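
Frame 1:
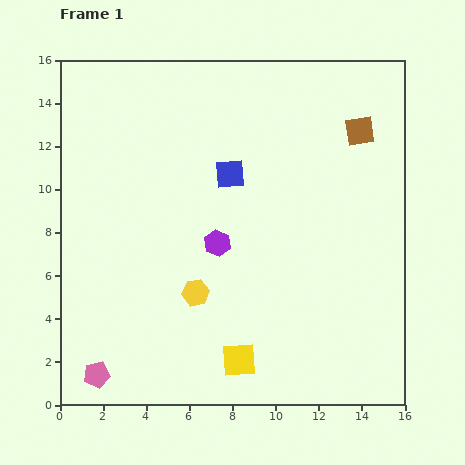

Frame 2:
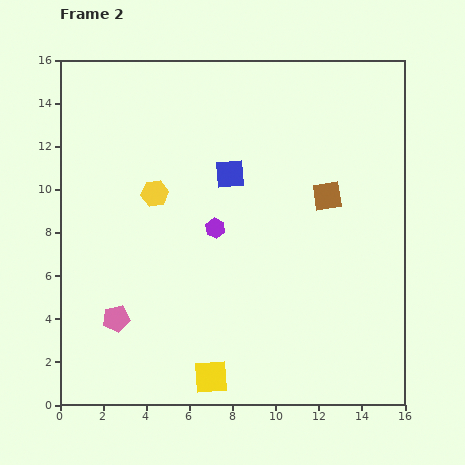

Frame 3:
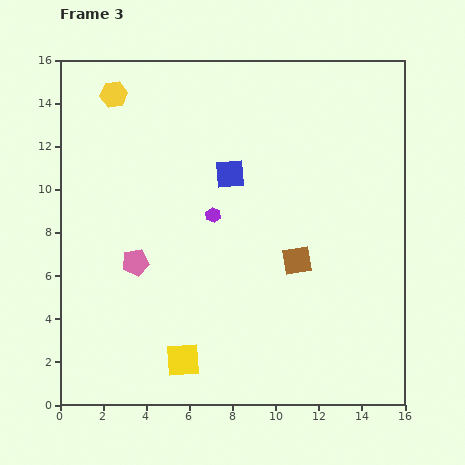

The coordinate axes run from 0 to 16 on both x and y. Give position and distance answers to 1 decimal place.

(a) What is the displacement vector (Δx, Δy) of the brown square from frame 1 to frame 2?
(-1.5, -3.0)

The brown square was at (13.9, 12.7) in frame 1 and (12.4, 9.7) in frame 2.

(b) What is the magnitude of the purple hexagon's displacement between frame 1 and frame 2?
0.7

The purple hexagon moved from (7.3, 7.5) to (7.2, 8.2), a distance of √(0.1² + 0.7²) ≈ 0.7.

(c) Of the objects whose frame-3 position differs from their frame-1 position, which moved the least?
the purple hexagon

(moved 1.3)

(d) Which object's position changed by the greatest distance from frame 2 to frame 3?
the yellow hexagon

(moved 5.0; next 3.3)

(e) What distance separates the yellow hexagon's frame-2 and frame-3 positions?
5.0

The yellow hexagon moved from (4.4, 9.8) to (2.5, 14.4), a distance of √(1.9² + 4.6²) ≈ 5.0.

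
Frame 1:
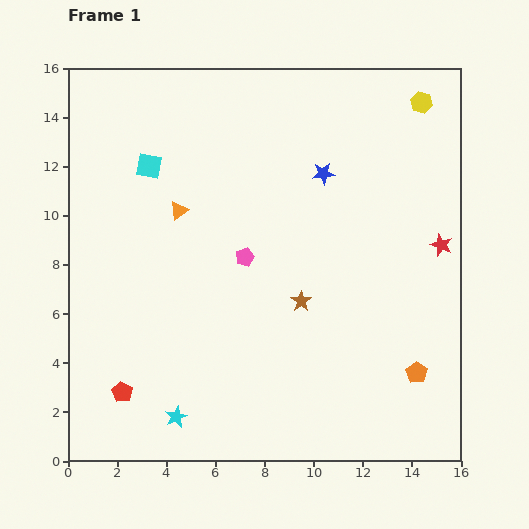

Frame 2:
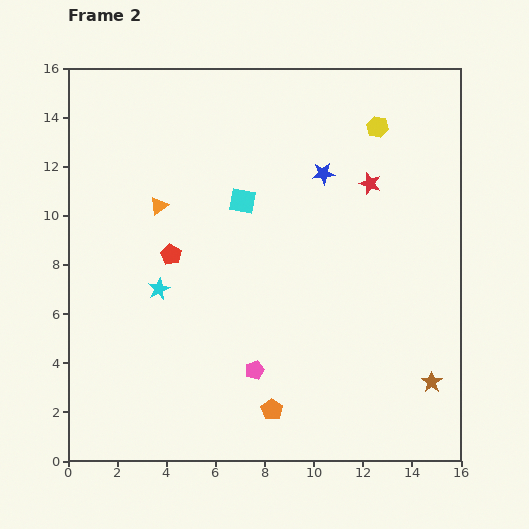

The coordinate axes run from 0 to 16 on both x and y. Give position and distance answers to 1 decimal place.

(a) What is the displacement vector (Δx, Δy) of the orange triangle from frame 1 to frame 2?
(-0.8, 0.2)

The orange triangle was at (4.5, 10.2) in frame 1 and (3.7, 10.4) in frame 2.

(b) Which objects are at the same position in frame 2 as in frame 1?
the blue star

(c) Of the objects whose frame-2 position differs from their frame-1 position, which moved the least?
the orange triangle

(moved 0.8)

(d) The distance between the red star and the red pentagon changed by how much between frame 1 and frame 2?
-5.7

Distance in frame 1: 14.3. Distance in frame 2: 8.6.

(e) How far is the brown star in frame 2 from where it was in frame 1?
6.2

The brown star moved from (9.5, 6.5) to (14.8, 3.2), a distance of √(5.3² + 3.3²) ≈ 6.2.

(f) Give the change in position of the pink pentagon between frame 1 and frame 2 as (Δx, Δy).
(0.4, -4.6)

The pink pentagon was at (7.2, 8.3) in frame 1 and (7.6, 3.7) in frame 2.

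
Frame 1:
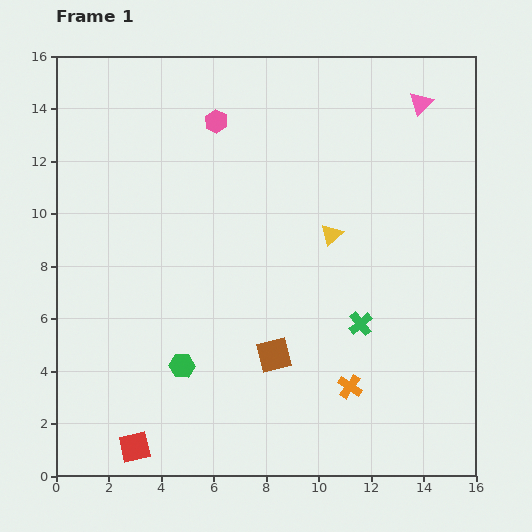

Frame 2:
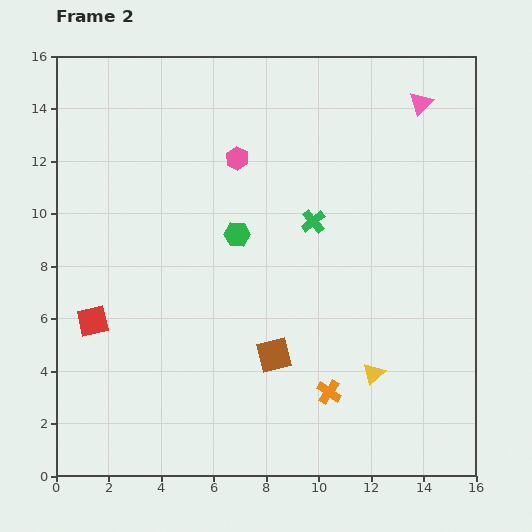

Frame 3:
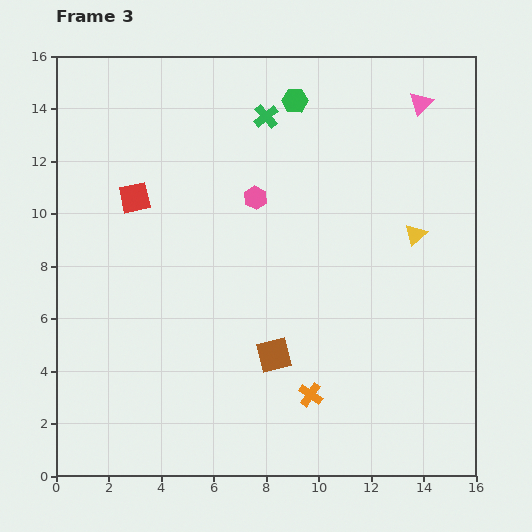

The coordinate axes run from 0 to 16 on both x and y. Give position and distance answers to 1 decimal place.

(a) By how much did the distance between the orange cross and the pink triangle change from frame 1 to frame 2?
+0.4

Distance in frame 1: 11.1. Distance in frame 2: 11.5.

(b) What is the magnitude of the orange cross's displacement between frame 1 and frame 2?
0.8

The orange cross moved from (11.2, 3.4) to (10.4, 3.2), a distance of √(0.8² + 0.2²) ≈ 0.8.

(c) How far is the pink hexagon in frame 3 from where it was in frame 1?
3.3

The pink hexagon moved from (6.1, 13.5) to (7.6, 10.6), a distance of √(1.5² + 2.9²) ≈ 3.3.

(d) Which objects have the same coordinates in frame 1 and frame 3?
the pink triangle, the brown square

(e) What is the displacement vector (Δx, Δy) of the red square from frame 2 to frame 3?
(1.6, 4.7)

The red square was at (1.4, 5.9) in frame 2 and (3.0, 10.6) in frame 3.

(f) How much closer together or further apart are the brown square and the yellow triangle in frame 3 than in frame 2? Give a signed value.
+3.2

Distance in frame 2: 3.9. Distance in frame 3: 7.1.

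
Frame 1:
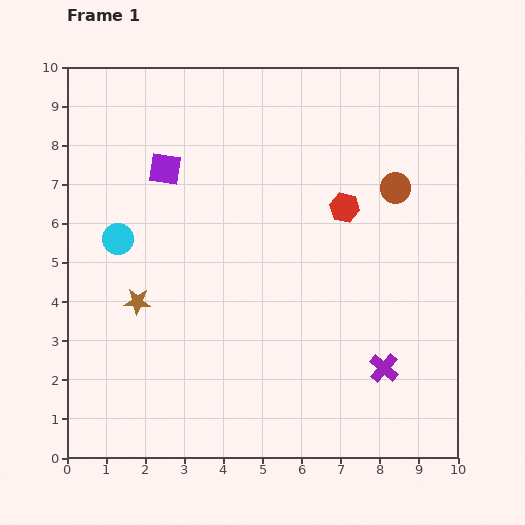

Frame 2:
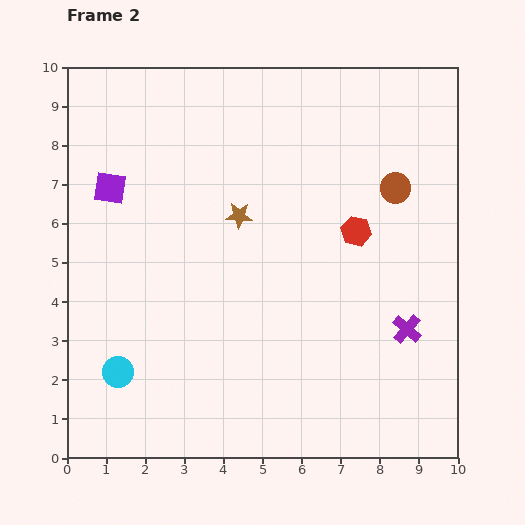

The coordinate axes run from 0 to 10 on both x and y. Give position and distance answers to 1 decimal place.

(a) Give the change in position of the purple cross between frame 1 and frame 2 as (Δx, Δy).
(0.6, 1.0)

The purple cross was at (8.1, 2.3) in frame 1 and (8.7, 3.3) in frame 2.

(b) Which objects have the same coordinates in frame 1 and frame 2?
the brown circle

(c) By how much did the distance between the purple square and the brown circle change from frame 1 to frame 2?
+1.4

Distance in frame 1: 5.9. Distance in frame 2: 7.3.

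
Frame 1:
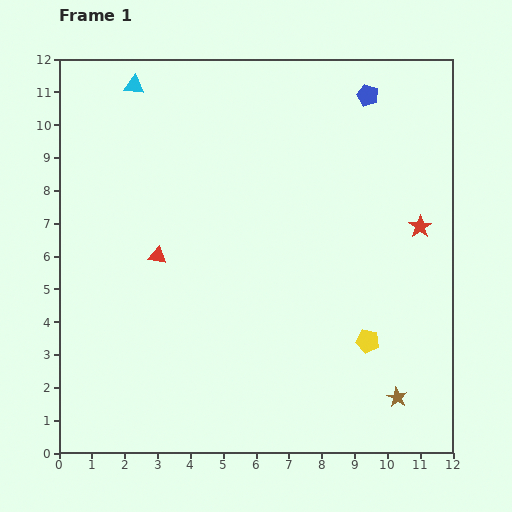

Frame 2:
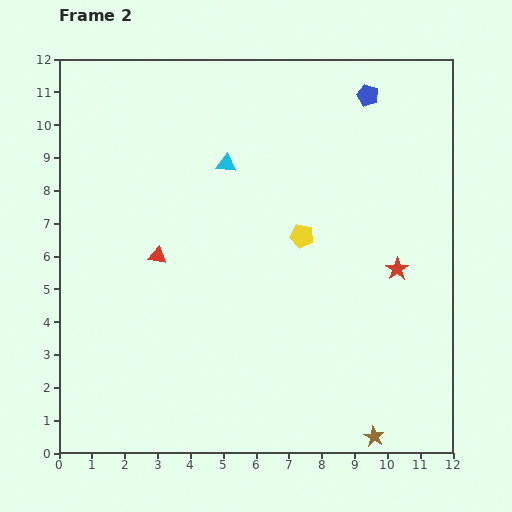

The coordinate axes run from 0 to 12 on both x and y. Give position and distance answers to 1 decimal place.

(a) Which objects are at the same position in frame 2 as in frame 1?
the blue pentagon, the red triangle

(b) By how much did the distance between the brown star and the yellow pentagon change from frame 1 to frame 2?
+4.6

Distance in frame 1: 1.9. Distance in frame 2: 6.5.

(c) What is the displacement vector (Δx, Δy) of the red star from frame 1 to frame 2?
(-0.7, -1.3)

The red star was at (11.0, 6.9) in frame 1 and (10.3, 5.6) in frame 2.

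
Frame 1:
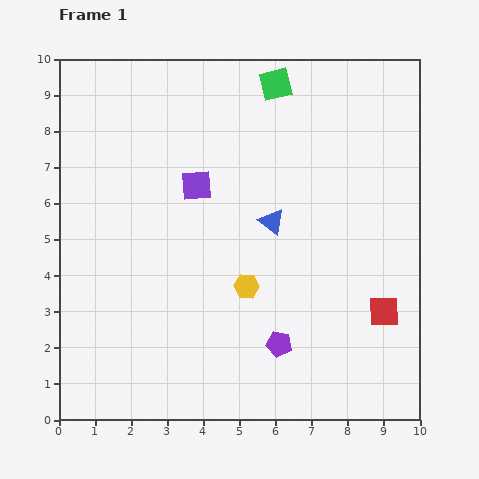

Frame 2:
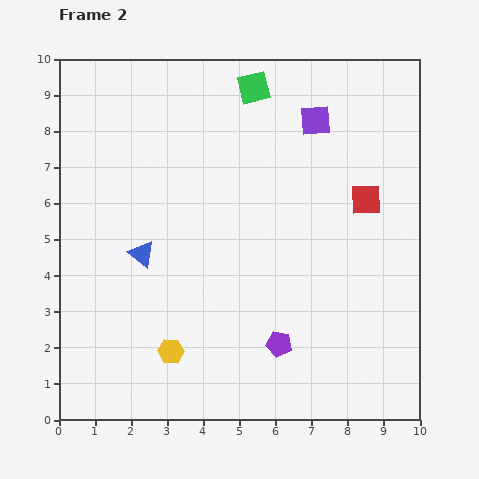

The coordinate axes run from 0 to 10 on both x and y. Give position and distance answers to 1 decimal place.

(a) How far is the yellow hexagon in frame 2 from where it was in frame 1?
2.8

The yellow hexagon moved from (5.2, 3.7) to (3.1, 1.9), a distance of √(2.1² + 1.8²) ≈ 2.8.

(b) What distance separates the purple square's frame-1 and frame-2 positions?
3.8

The purple square moved from (3.8, 6.5) to (7.1, 8.3), a distance of √(3.3² + 1.8²) ≈ 3.8.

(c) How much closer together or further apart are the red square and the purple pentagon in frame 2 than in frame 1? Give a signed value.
+1.7

Distance in frame 1: 3.0. Distance in frame 2: 4.7.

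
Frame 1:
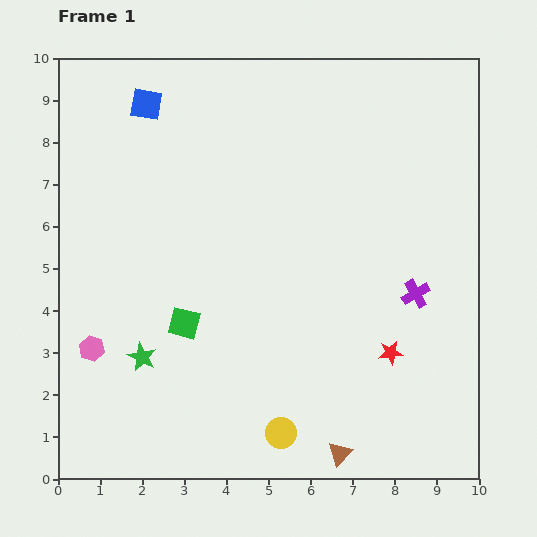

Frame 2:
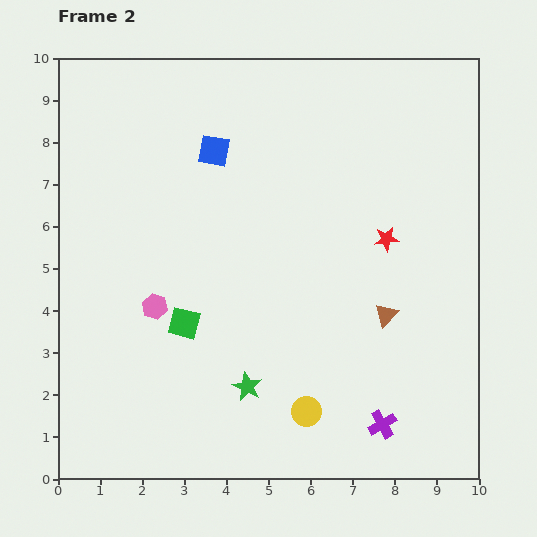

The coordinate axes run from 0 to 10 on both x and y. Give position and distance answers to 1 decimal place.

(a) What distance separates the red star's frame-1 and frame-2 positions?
2.7

The red star moved from (7.9, 3.0) to (7.8, 5.7), a distance of √(0.1² + 2.7²) ≈ 2.7.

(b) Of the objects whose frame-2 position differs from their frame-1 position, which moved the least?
the yellow circle

(moved 0.8)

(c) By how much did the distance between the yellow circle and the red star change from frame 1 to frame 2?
+1.3

Distance in frame 1: 3.2. Distance in frame 2: 4.5.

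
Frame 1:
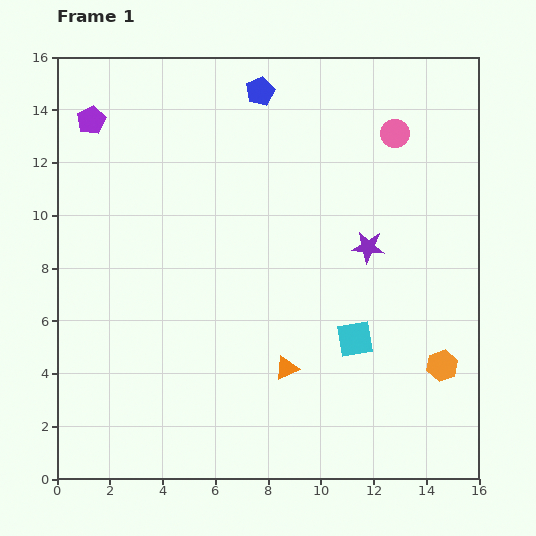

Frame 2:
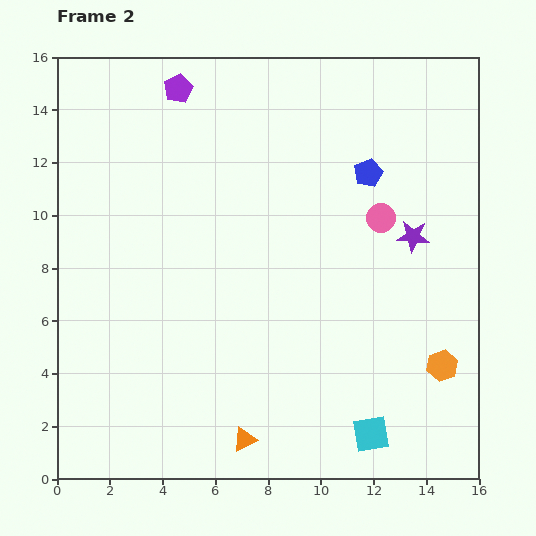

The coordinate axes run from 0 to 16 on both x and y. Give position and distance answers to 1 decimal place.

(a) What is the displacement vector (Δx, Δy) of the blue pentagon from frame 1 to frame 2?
(4.1, -3.1)

The blue pentagon was at (7.7, 14.7) in frame 1 and (11.8, 11.6) in frame 2.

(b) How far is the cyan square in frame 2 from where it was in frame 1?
3.6

The cyan square moved from (11.3, 5.3) to (11.9, 1.7), a distance of √(0.6² + 3.6²) ≈ 3.6.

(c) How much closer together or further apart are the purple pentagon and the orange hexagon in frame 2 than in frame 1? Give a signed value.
-1.7

Distance in frame 1: 16.2. Distance in frame 2: 14.5.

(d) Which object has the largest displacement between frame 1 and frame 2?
the blue pentagon

(moved 5.1; next 3.6)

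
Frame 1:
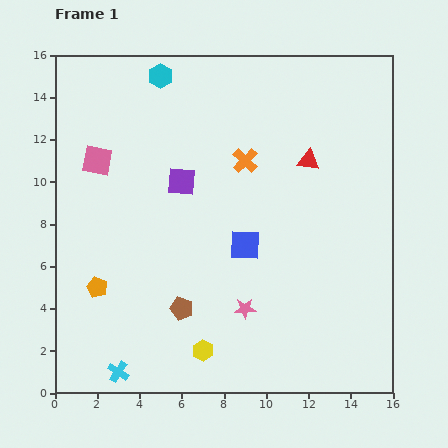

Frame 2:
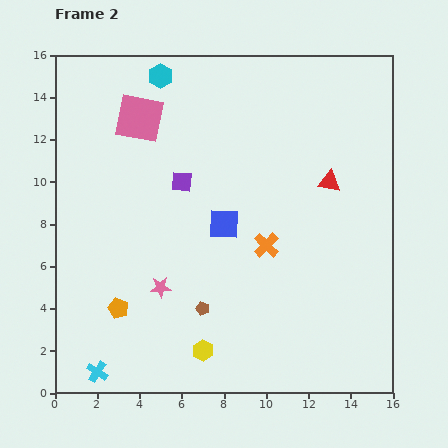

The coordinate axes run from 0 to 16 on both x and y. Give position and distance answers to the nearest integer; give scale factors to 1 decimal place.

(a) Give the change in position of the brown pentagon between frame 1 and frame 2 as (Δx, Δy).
(1, 0)

The brown pentagon was at (6, 4) in frame 1 and (7, 4) in frame 2.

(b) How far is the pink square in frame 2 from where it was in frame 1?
3

The pink square moved from (2, 11) to (4, 13), a distance of √(2² + 2²) ≈ 3.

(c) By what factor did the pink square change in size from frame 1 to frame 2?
1.6×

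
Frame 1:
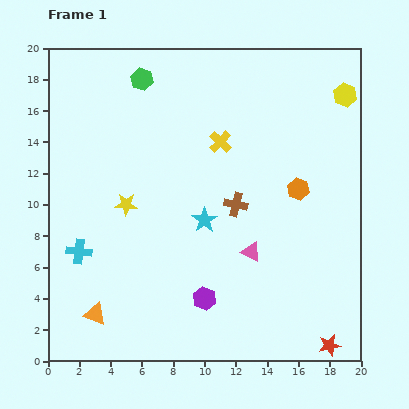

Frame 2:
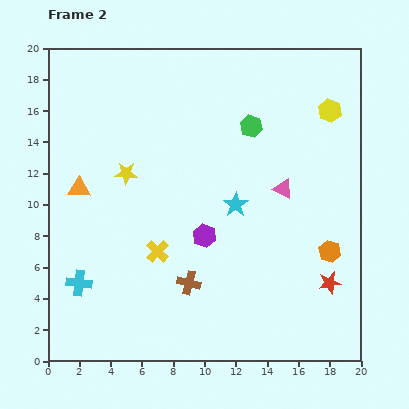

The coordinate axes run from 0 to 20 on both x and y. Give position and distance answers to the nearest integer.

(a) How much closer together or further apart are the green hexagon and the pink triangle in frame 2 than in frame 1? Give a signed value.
-9

Distance in frame 1: 13. Distance in frame 2: 4.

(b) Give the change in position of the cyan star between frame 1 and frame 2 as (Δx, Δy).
(2, 1)

The cyan star was at (10, 9) in frame 1 and (12, 10) in frame 2.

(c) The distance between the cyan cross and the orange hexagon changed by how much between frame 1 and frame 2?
+1

Distance in frame 1: 15. Distance in frame 2: 16.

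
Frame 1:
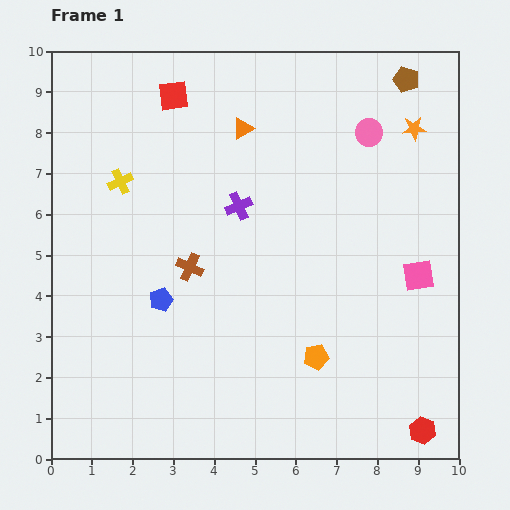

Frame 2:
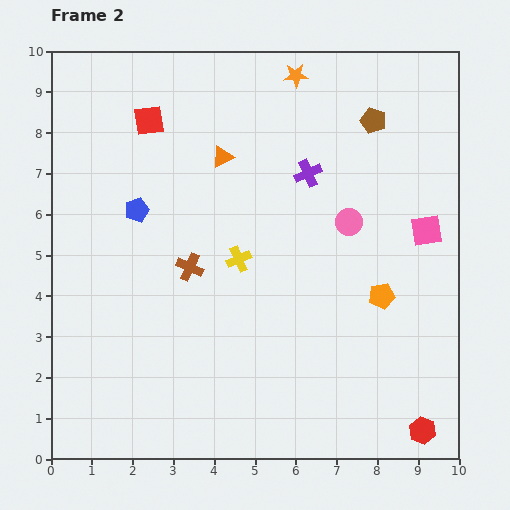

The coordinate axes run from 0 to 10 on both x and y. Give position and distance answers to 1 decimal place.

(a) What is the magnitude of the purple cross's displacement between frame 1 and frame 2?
1.9

The purple cross moved from (4.6, 6.2) to (6.3, 7.0), a distance of √(1.7² + 0.8²) ≈ 1.9.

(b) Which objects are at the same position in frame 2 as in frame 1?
the brown cross, the red hexagon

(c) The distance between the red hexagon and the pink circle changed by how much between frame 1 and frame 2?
-2.0

Distance in frame 1: 7.4. Distance in frame 2: 5.4.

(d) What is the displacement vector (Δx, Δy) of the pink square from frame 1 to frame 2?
(0.2, 1.1)

The pink square was at (9.0, 4.5) in frame 1 and (9.2, 5.6) in frame 2.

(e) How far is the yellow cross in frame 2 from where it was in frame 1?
3.5

The yellow cross moved from (1.7, 6.8) to (4.6, 4.9), a distance of √(2.9² + 1.9²) ≈ 3.5.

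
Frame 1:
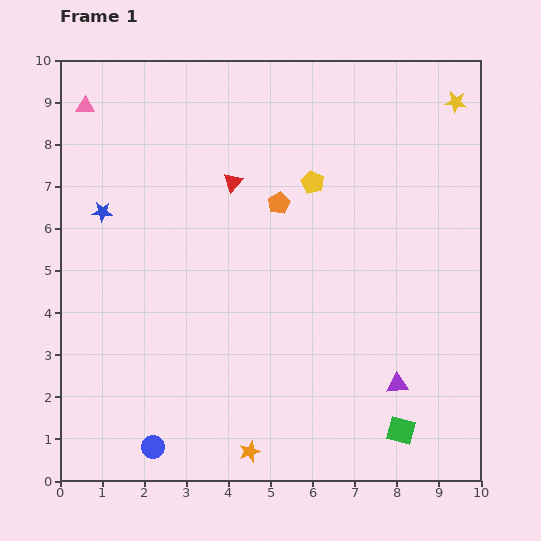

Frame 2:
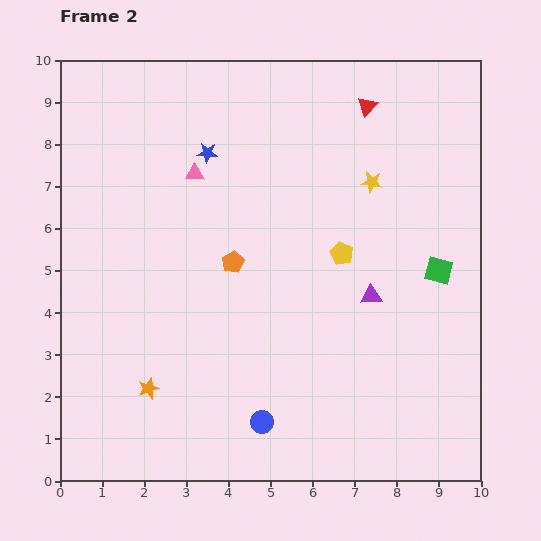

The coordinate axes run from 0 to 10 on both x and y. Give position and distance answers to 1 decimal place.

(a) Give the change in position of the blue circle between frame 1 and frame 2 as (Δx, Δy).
(2.6, 0.6)

The blue circle was at (2.2, 0.8) in frame 1 and (4.8, 1.4) in frame 2.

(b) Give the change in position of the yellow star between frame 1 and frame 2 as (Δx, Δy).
(-2.0, -1.9)

The yellow star was at (9.4, 9.0) in frame 1 and (7.4, 7.1) in frame 2.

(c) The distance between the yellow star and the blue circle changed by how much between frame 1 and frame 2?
-4.6

Distance in frame 1: 10.9. Distance in frame 2: 6.3.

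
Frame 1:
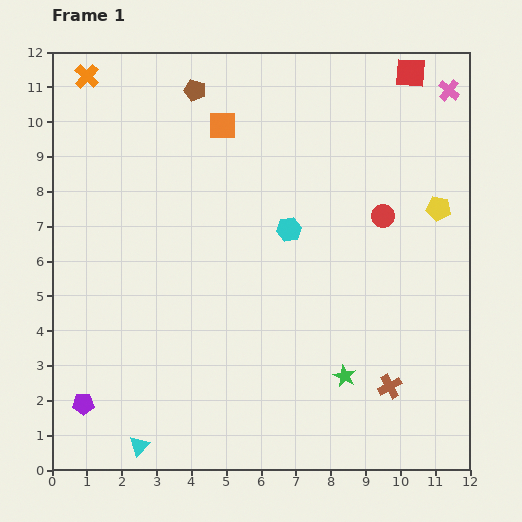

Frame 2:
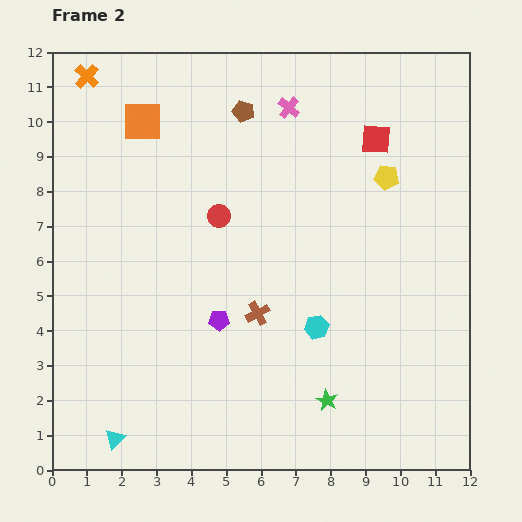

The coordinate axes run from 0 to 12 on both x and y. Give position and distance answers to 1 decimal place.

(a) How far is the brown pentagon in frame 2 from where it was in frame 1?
1.5

The brown pentagon moved from (4.1, 10.9) to (5.5, 10.3), a distance of √(1.4² + 0.6²) ≈ 1.5.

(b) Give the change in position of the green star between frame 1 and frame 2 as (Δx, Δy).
(-0.5, -0.7)

The green star was at (8.4, 2.7) in frame 1 and (7.9, 2.0) in frame 2.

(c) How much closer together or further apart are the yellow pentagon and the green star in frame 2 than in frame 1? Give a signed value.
+1.1

Distance in frame 1: 5.5. Distance in frame 2: 6.6.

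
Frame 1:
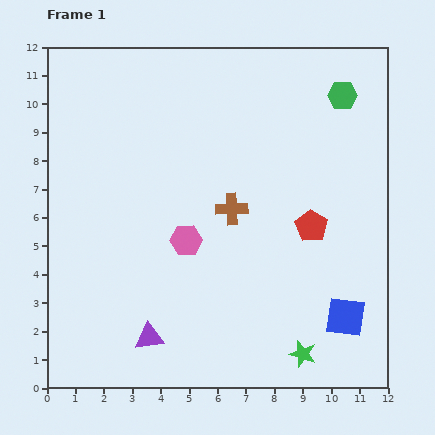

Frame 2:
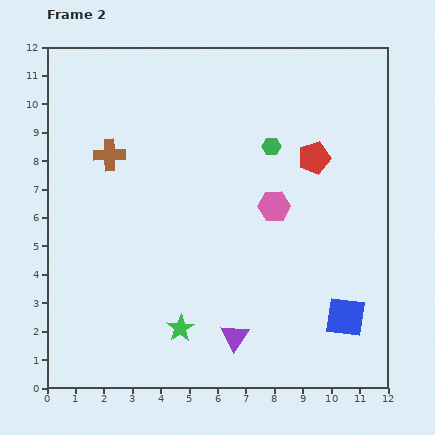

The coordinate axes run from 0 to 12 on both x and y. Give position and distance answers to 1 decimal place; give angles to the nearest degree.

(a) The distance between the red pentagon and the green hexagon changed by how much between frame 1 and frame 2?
-3.1

Distance in frame 1: 4.7. Distance in frame 2: 1.6.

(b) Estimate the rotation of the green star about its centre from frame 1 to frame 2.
24° clockwise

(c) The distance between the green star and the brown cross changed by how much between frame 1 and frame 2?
+0.9

Distance in frame 1: 5.7. Distance in frame 2: 6.6.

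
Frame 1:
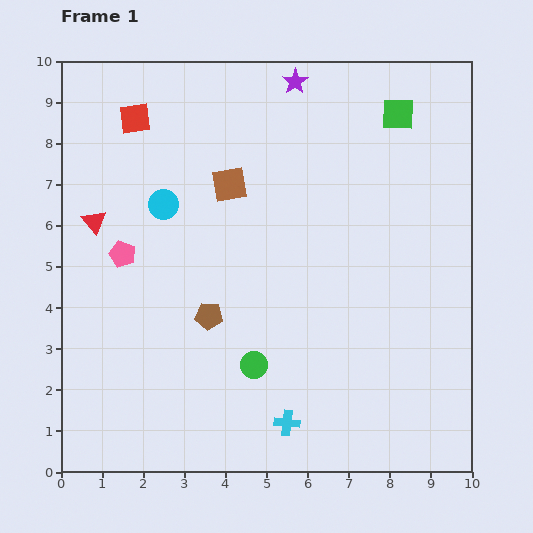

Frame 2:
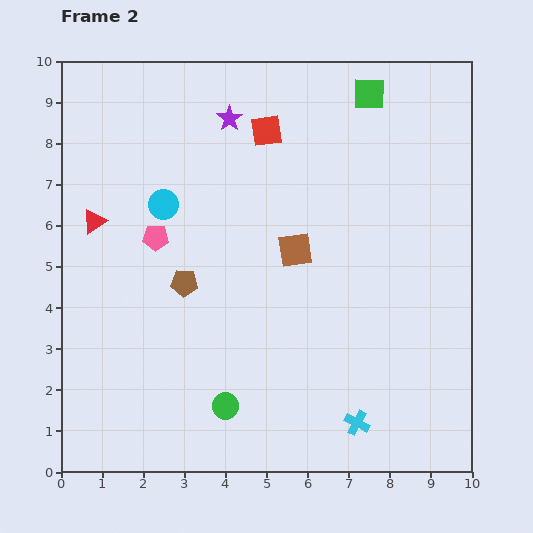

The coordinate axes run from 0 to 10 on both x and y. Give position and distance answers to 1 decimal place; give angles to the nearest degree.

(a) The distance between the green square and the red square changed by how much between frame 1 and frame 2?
-3.7

Distance in frame 1: 6.4. Distance in frame 2: 2.7.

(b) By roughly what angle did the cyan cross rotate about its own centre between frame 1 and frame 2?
22° clockwise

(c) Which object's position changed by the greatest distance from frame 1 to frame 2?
the red square

(moved 3.2; next 2.3)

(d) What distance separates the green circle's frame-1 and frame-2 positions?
1.2

The green circle moved from (4.7, 2.6) to (4.0, 1.6), a distance of √(0.7² + 1.0²) ≈ 1.2.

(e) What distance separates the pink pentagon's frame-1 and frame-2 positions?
0.9

The pink pentagon moved from (1.5, 5.3) to (2.3, 5.7), a distance of √(0.8² + 0.4²) ≈ 0.9.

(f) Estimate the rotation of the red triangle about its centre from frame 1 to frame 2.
36° clockwise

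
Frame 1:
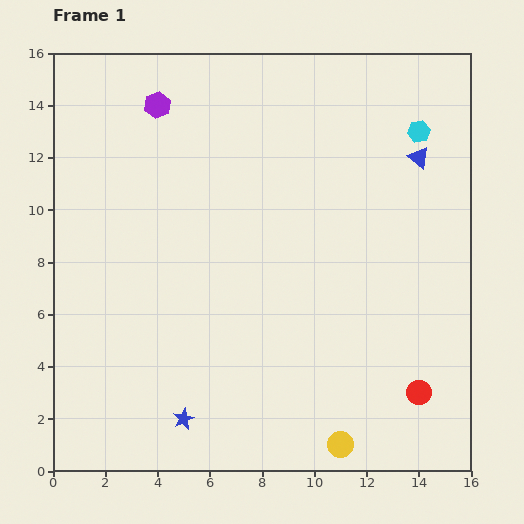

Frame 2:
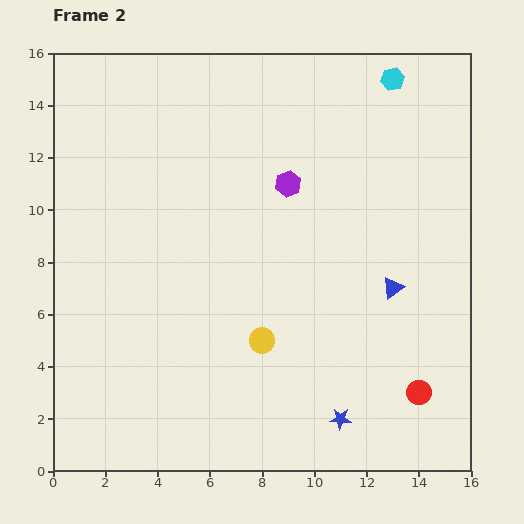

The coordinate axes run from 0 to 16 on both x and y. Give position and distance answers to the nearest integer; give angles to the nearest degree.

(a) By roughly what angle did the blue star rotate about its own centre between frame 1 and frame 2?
27° clockwise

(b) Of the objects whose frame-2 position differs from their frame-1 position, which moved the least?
the cyan hexagon

(moved 2)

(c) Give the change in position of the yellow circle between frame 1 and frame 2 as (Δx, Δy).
(-3, 4)

The yellow circle was at (11, 1) in frame 1 and (8, 5) in frame 2.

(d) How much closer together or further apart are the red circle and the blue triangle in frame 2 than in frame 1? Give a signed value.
-5

Distance in frame 1: 9. Distance in frame 2: 4.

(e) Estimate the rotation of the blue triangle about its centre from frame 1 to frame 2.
45° clockwise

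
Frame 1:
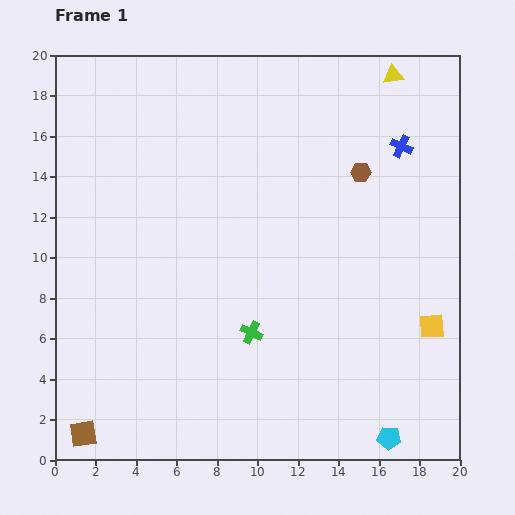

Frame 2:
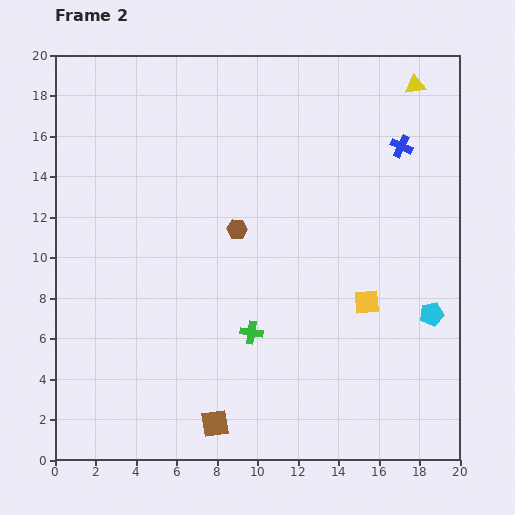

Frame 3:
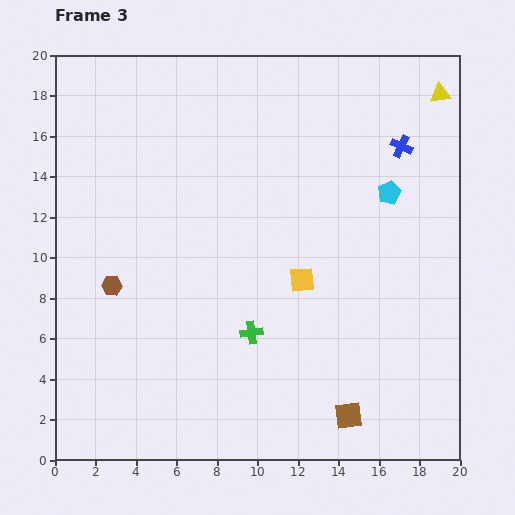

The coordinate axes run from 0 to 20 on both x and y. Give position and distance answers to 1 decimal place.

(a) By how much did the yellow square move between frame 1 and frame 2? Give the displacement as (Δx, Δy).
(-3.2, 1.2)

The yellow square was at (18.6, 6.6) in frame 1 and (15.4, 7.8) in frame 2.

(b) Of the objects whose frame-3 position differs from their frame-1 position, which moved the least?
the yellow triangle

(moved 2.5)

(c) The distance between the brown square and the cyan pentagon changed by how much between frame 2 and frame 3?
-0.8

Distance in frame 2: 12.0. Distance in frame 3: 11.2.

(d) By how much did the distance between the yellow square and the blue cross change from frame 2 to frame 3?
+0.3

Distance in frame 2: 7.9. Distance in frame 3: 8.2.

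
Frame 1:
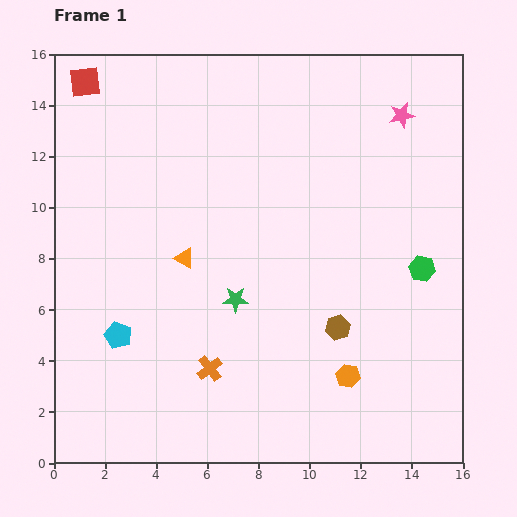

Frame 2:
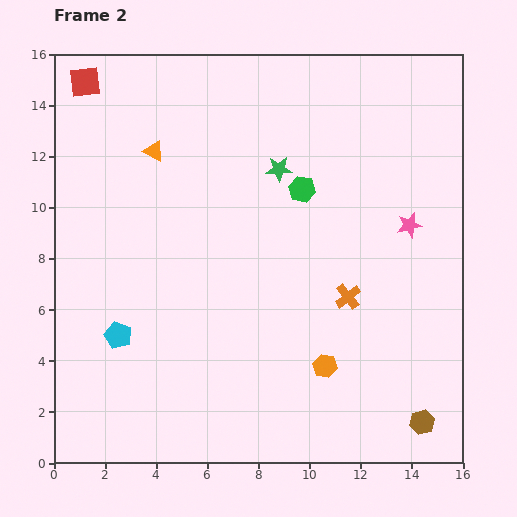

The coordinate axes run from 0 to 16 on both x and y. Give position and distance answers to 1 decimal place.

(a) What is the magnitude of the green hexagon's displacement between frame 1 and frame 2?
5.6

The green hexagon moved from (14.4, 7.6) to (9.7, 10.7), a distance of √(4.7² + 3.1²) ≈ 5.6.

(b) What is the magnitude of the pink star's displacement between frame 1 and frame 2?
4.3

The pink star moved from (13.6, 13.6) to (13.9, 9.3), a distance of √(0.3² + 4.3²) ≈ 4.3.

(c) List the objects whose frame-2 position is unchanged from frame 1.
the cyan pentagon, the red square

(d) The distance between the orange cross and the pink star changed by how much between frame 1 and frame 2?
-8.7

Distance in frame 1: 12.4. Distance in frame 2: 3.7.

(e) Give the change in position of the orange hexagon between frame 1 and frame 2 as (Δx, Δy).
(-0.9, 0.4)

The orange hexagon was at (11.5, 3.4) in frame 1 and (10.6, 3.8) in frame 2.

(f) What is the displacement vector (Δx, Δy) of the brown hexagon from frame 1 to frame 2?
(3.3, -3.7)

The brown hexagon was at (11.1, 5.3) in frame 1 and (14.4, 1.6) in frame 2.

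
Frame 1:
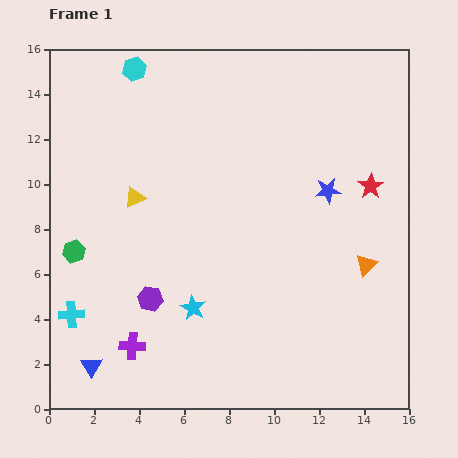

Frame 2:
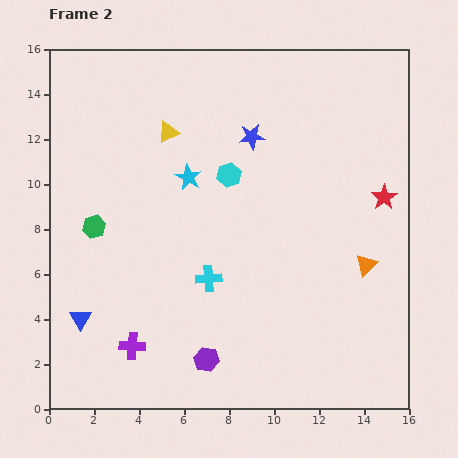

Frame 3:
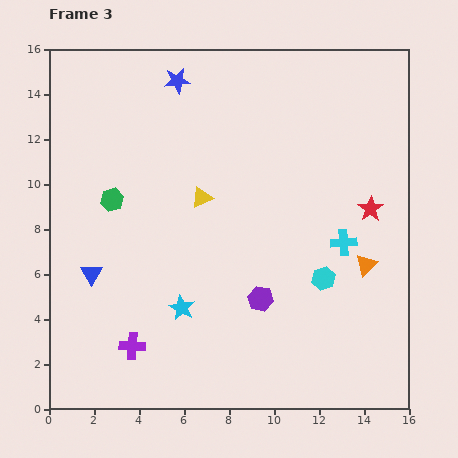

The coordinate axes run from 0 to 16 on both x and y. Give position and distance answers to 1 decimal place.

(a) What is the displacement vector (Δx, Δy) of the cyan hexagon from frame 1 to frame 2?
(4.2, -4.7)

The cyan hexagon was at (3.8, 15.1) in frame 1 and (8.0, 10.4) in frame 2.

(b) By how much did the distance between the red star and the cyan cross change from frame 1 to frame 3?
-12.6

Distance in frame 1: 14.5. Distance in frame 3: 1.9.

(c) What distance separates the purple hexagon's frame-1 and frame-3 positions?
4.9

The purple hexagon moved from (4.5, 4.9) to (9.4, 4.9), a distance of √(4.9² + 0.0²) ≈ 4.9.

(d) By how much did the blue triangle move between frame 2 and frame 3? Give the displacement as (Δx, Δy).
(0.5, 2.0)

The blue triangle was at (1.4, 4.0) in frame 2 and (1.9, 6.0) in frame 3.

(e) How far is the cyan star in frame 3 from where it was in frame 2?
5.8

The cyan star moved from (6.2, 10.3) to (5.9, 4.5), a distance of √(0.3² + 5.8²) ≈ 5.8.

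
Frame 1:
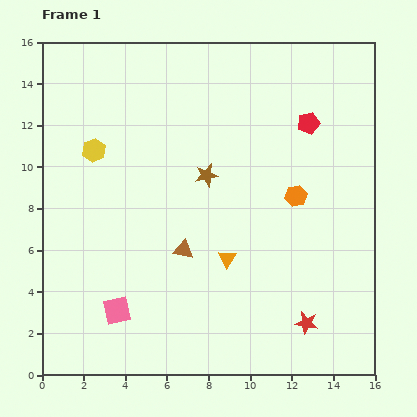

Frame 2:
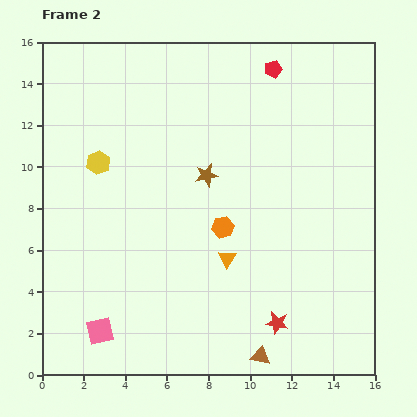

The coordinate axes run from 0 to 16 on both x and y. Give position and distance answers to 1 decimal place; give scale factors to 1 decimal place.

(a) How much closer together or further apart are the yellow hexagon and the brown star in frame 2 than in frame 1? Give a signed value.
-0.3

Distance in frame 1: 5.5. Distance in frame 2: 5.2.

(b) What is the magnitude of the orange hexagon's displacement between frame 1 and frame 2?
3.8

The orange hexagon moved from (12.2, 8.6) to (8.7, 7.1), a distance of √(3.5² + 1.5²) ≈ 3.8.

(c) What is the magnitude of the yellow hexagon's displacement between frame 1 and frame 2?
0.6

The yellow hexagon moved from (2.5, 10.8) to (2.7, 10.2), a distance of √(0.2² + 0.6²) ≈ 0.6.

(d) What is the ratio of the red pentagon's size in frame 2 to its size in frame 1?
0.8×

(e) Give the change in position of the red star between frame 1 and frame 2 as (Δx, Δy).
(-1.4, 0.0)

The red star was at (12.7, 2.5) in frame 1 and (11.3, 2.5) in frame 2.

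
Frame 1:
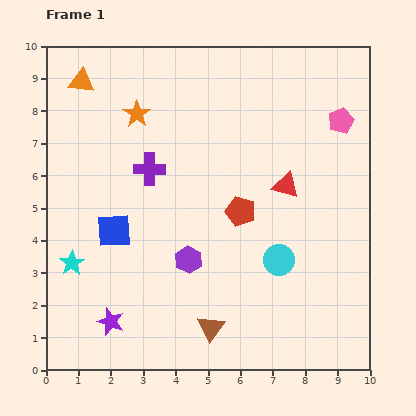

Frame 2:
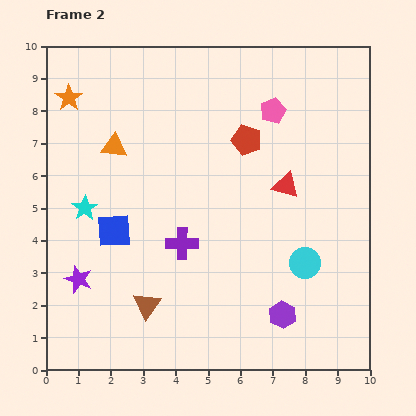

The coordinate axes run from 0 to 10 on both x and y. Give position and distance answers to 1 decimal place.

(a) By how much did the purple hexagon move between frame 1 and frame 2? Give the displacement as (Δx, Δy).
(2.9, -1.7)

The purple hexagon was at (4.4, 3.4) in frame 1 and (7.3, 1.7) in frame 2.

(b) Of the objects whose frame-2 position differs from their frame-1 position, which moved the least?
the cyan circle

(moved 0.8)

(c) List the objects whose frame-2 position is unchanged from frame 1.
the blue square, the red triangle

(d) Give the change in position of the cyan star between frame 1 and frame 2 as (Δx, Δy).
(0.4, 1.7)

The cyan star was at (0.8, 3.3) in frame 1 and (1.2, 5.0) in frame 2.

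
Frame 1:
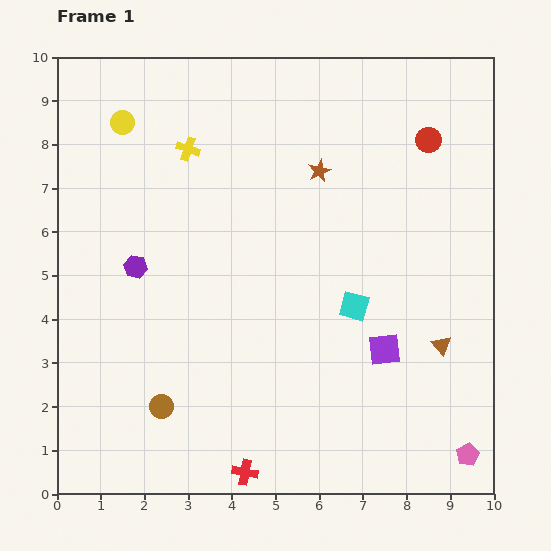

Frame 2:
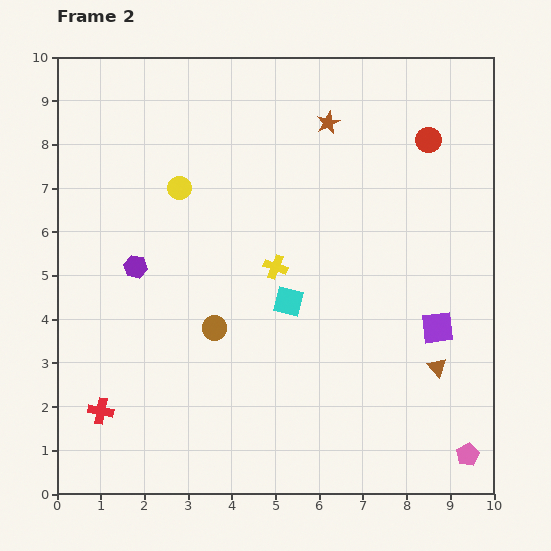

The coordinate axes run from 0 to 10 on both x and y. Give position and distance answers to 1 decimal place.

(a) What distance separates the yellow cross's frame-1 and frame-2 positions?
3.4

The yellow cross moved from (3.0, 7.9) to (5.0, 5.2), a distance of √(2.0² + 2.7²) ≈ 3.4.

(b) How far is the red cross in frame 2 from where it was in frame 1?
3.6

The red cross moved from (4.3, 0.5) to (1.0, 1.9), a distance of √(3.3² + 1.4²) ≈ 3.6.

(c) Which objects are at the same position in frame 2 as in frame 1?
the pink pentagon, the purple hexagon, the red circle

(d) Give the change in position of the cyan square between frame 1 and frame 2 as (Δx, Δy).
(-1.5, 0.1)

The cyan square was at (6.8, 4.3) in frame 1 and (5.3, 4.4) in frame 2.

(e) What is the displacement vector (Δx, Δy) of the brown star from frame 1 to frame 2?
(0.2, 1.1)

The brown star was at (6.0, 7.4) in frame 1 and (6.2, 8.5) in frame 2.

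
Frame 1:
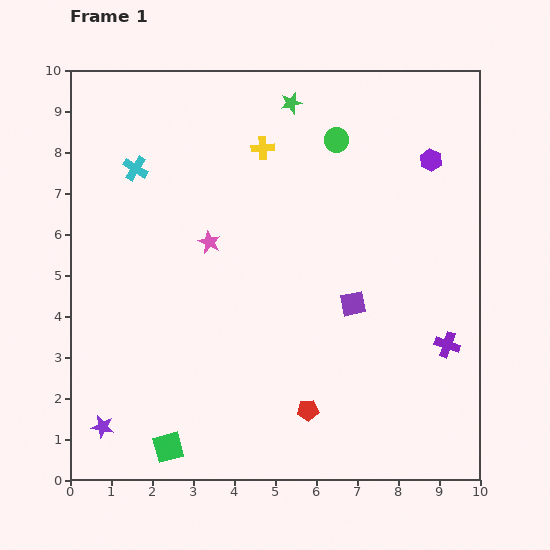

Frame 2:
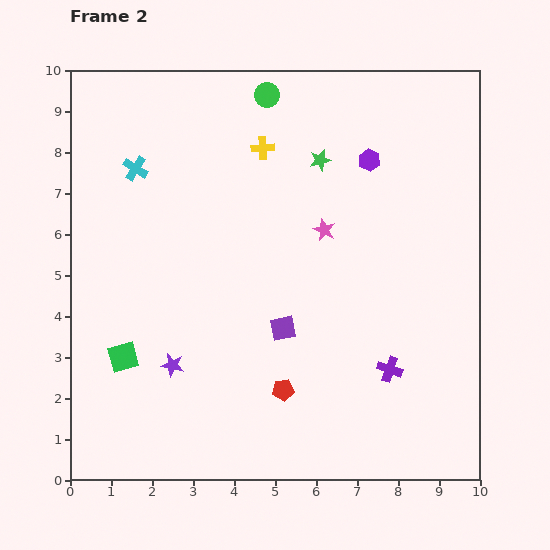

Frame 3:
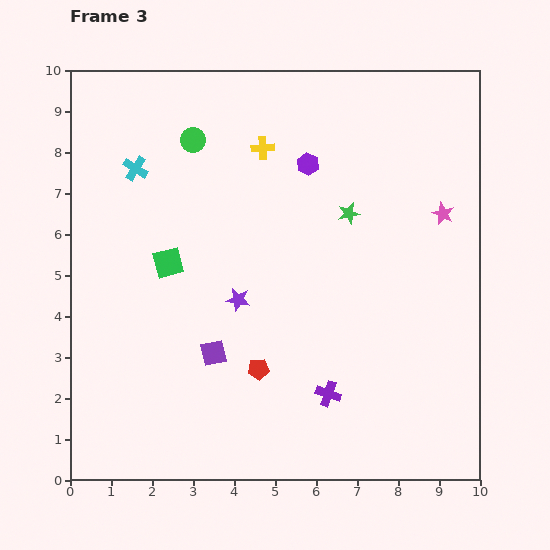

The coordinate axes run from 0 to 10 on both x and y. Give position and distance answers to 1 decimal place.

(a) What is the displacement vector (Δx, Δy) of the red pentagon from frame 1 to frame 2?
(-0.6, 0.5)

The red pentagon was at (5.8, 1.7) in frame 1 and (5.2, 2.2) in frame 2.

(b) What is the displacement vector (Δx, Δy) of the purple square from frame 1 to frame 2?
(-1.7, -0.6)

The purple square was at (6.9, 4.3) in frame 1 and (5.2, 3.7) in frame 2.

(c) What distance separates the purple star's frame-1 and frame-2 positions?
2.3

The purple star moved from (0.8, 1.3) to (2.5, 2.8), a distance of √(1.7² + 1.5²) ≈ 2.3.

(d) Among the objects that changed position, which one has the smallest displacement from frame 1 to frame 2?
the red pentagon

(moved 0.8)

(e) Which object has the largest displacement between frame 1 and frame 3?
the pink star

(moved 5.7; next 4.5)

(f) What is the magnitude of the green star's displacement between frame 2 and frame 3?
1.5

The green star moved from (6.1, 7.8) to (6.8, 6.5), a distance of √(0.7² + 1.3²) ≈ 1.5.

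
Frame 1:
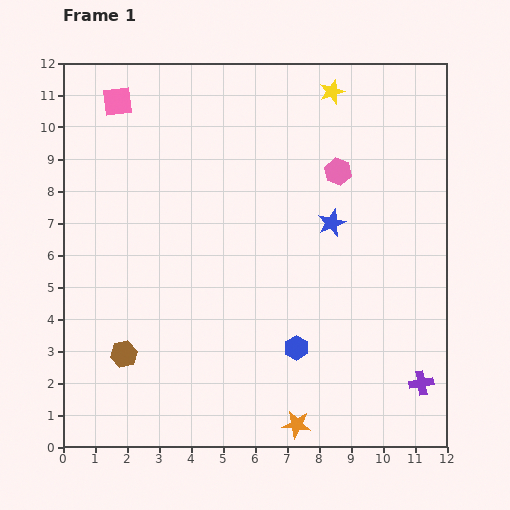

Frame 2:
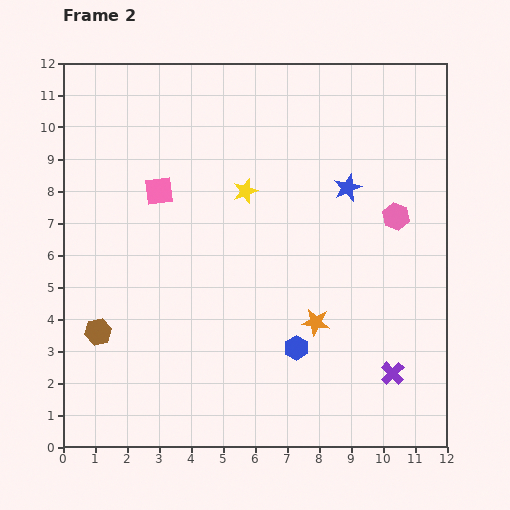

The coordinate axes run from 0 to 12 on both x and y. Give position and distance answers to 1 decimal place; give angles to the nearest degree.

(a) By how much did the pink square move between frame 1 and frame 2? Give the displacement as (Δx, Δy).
(1.3, -2.8)

The pink square was at (1.7, 10.8) in frame 1 and (3.0, 8.0) in frame 2.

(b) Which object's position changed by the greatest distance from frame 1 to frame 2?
the yellow star

(moved 4.1; next 3.3)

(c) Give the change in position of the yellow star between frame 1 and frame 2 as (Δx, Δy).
(-2.7, -3.1)

The yellow star was at (8.4, 11.1) in frame 1 and (5.7, 8.0) in frame 2.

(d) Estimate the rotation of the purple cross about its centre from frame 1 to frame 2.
34° counter-clockwise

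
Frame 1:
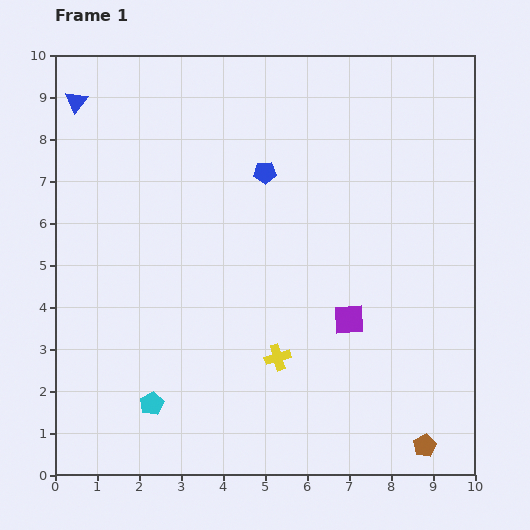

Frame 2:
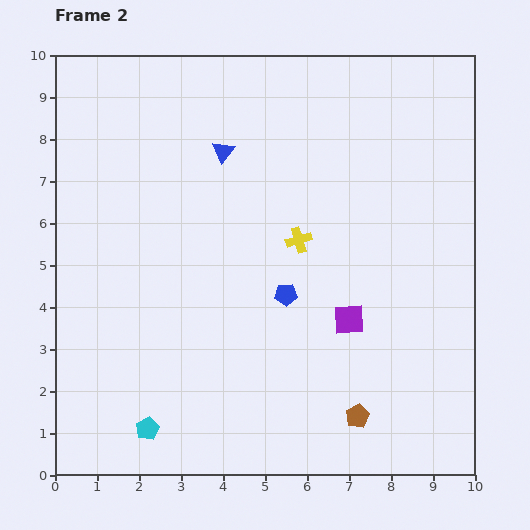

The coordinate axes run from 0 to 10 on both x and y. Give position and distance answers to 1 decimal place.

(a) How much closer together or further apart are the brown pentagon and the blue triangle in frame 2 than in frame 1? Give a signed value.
-4.6

Distance in frame 1: 11.7. Distance in frame 2: 7.1.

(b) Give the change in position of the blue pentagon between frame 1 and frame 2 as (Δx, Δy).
(0.5, -2.9)

The blue pentagon was at (5.0, 7.2) in frame 1 and (5.5, 4.3) in frame 2.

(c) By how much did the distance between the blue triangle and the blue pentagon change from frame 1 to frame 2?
-1.1

Distance in frame 1: 4.8. Distance in frame 2: 3.7.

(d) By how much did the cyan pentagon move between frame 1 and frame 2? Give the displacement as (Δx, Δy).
(-0.1, -0.6)

The cyan pentagon was at (2.3, 1.7) in frame 1 and (2.2, 1.1) in frame 2.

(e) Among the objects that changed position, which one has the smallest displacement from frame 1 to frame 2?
the cyan pentagon

(moved 0.6)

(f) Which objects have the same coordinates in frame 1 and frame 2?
the purple square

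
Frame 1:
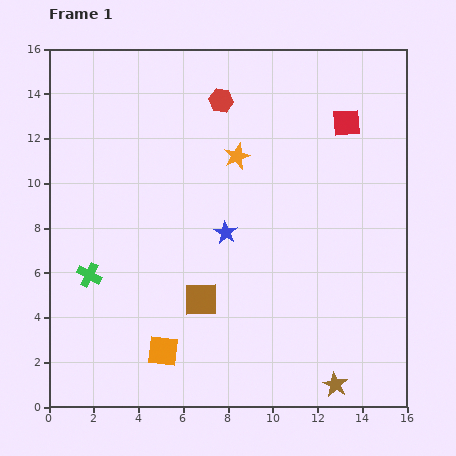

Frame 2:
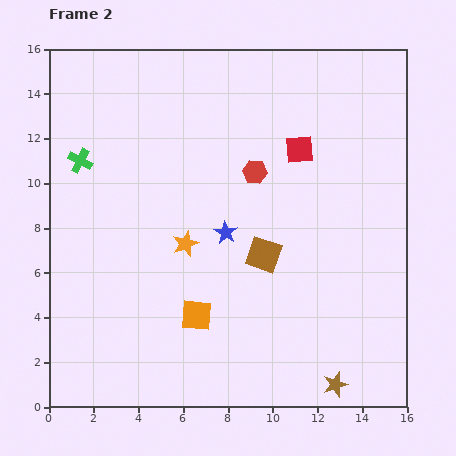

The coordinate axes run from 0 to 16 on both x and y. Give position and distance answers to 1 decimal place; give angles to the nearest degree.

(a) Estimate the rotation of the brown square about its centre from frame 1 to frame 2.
19° clockwise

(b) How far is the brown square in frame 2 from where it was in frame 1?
3.4

The brown square moved from (6.8, 4.8) to (9.6, 6.8), a distance of √(2.8² + 2.0²) ≈ 3.4.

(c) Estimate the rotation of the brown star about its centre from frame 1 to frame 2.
25° clockwise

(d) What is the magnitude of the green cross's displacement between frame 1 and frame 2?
5.1

The green cross moved from (1.8, 5.9) to (1.4, 11.0), a distance of √(0.4² + 5.1²) ≈ 5.1.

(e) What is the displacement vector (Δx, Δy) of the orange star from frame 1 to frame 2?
(-2.3, -3.9)

The orange star was at (8.4, 11.2) in frame 1 and (6.1, 7.3) in frame 2.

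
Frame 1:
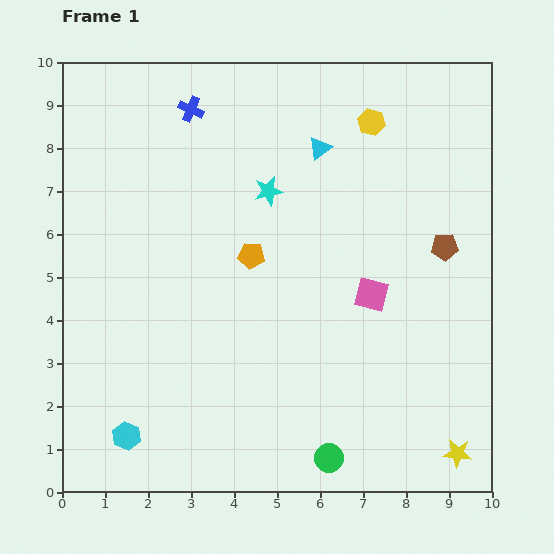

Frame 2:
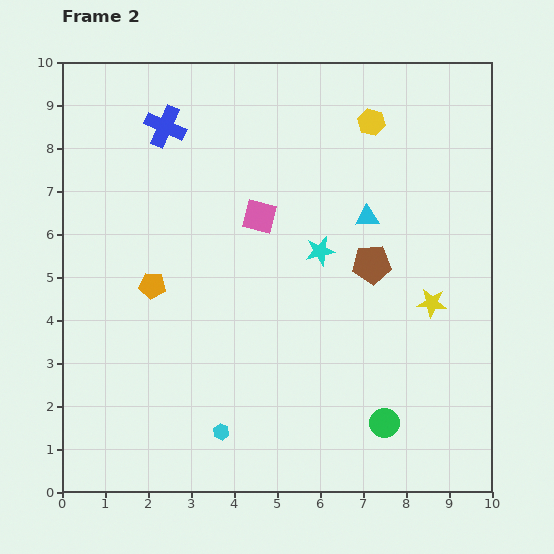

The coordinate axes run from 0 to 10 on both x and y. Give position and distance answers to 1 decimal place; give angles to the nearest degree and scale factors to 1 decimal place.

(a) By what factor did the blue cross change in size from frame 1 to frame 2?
1.6×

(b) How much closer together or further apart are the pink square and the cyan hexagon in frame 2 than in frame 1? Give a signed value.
-1.5

Distance in frame 1: 6.6. Distance in frame 2: 5.1.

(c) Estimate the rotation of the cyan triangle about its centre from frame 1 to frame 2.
35° clockwise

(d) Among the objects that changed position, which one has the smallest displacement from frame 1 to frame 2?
the blue cross

(moved 0.7)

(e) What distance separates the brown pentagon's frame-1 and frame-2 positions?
1.7

The brown pentagon moved from (8.9, 5.7) to (7.2, 5.3), a distance of √(1.7² + 0.4²) ≈ 1.7.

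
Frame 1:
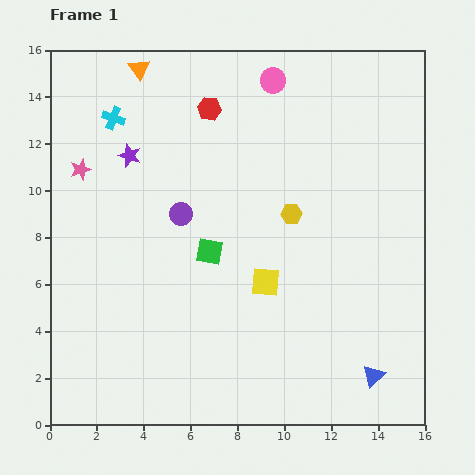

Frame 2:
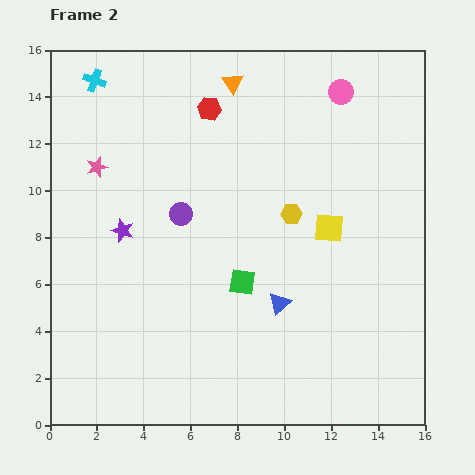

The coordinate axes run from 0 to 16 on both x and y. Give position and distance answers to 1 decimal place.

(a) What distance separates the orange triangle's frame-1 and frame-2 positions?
4.0

The orange triangle moved from (3.8, 15.2) to (7.8, 14.6), a distance of √(4.0² + 0.6²) ≈ 4.0.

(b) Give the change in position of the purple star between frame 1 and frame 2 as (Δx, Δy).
(-0.3, -3.2)

The purple star was at (3.4, 11.5) in frame 1 and (3.1, 8.3) in frame 2.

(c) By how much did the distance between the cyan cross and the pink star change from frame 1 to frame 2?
+1.1

Distance in frame 1: 2.6. Distance in frame 2: 3.7.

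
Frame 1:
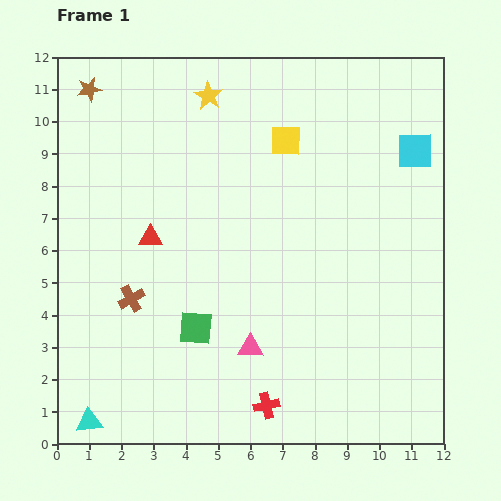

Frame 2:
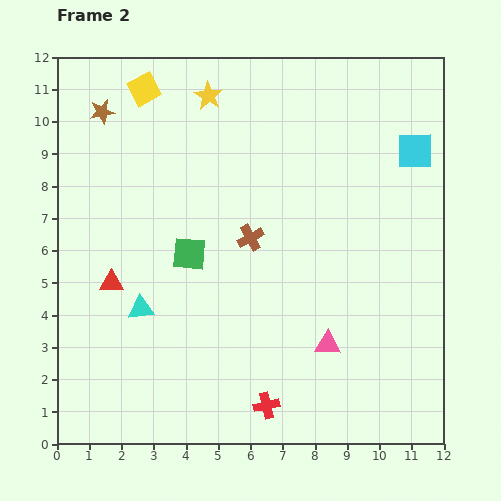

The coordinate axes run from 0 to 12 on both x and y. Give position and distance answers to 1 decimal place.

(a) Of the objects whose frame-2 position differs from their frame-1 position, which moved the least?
the brown star

(moved 0.8)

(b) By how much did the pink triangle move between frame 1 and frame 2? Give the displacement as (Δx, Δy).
(2.4, 0.1)

The pink triangle was at (6.0, 3.0) in frame 1 and (8.4, 3.1) in frame 2.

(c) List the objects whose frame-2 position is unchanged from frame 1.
the yellow star, the cyan square, the red cross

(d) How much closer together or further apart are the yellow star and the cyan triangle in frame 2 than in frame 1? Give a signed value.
-3.9

Distance in frame 1: 10.8. Distance in frame 2: 6.9.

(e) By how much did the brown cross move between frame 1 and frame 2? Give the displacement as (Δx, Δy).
(3.7, 1.9)

The brown cross was at (2.3, 4.5) in frame 1 and (6.0, 6.4) in frame 2.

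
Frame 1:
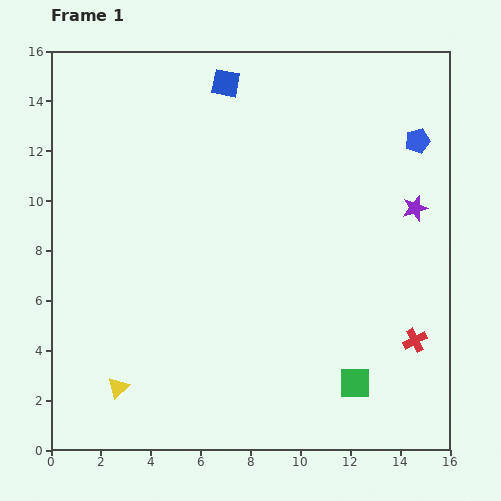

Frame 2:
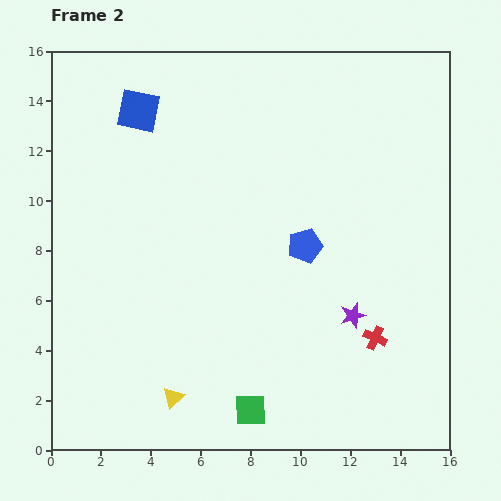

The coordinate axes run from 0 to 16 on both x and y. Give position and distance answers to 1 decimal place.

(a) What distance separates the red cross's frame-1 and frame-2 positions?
1.6

The red cross moved from (14.6, 4.4) to (13.0, 4.5), a distance of √(1.6² + 0.1²) ≈ 1.6.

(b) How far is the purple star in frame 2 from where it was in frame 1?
5.0

The purple star moved from (14.6, 9.7) to (12.1, 5.4), a distance of √(2.5² + 4.3²) ≈ 5.0.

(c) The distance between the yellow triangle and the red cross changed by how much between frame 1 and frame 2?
-3.7

Distance in frame 1: 12.1. Distance in frame 2: 8.4.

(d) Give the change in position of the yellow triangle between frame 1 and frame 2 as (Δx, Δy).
(2.2, -0.4)

The yellow triangle was at (2.7, 2.5) in frame 1 and (4.9, 2.1) in frame 2.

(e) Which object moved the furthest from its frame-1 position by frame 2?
the blue pentagon

(moved 6.2; next 5.0)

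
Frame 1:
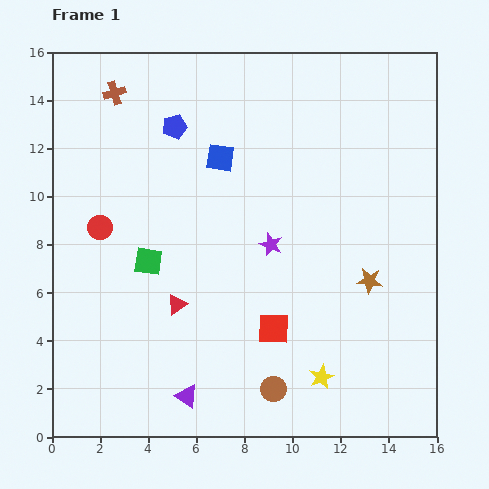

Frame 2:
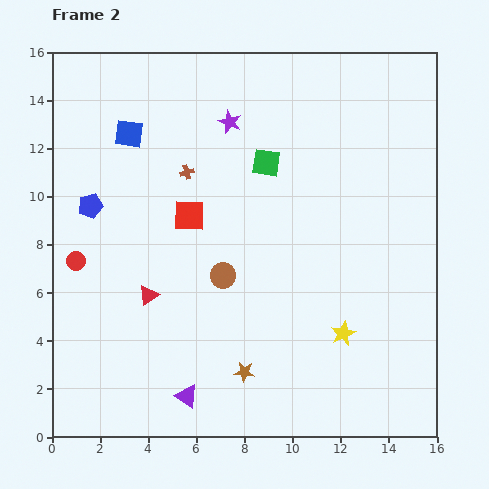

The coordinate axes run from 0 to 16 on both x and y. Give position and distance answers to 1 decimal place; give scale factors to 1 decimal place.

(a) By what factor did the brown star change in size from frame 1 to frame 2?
0.8×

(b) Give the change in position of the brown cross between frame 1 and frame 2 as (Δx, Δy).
(3.0, -3.3)

The brown cross was at (2.6, 14.3) in frame 1 and (5.6, 11.0) in frame 2.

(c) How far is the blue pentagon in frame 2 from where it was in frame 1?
4.8

The blue pentagon moved from (5.1, 12.9) to (1.6, 9.6), a distance of √(3.5² + 3.3²) ≈ 4.8.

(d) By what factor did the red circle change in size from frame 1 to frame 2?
0.8×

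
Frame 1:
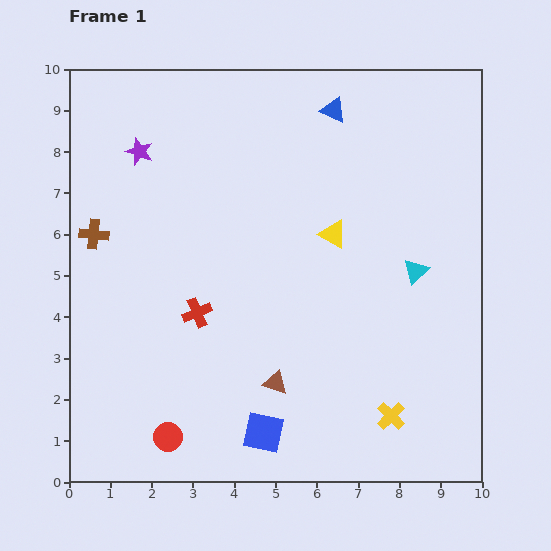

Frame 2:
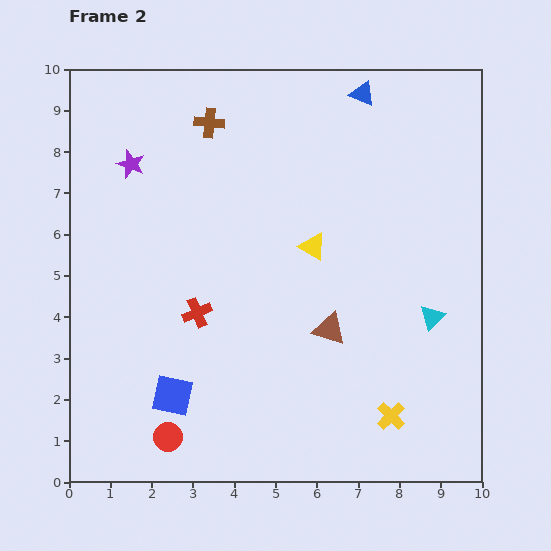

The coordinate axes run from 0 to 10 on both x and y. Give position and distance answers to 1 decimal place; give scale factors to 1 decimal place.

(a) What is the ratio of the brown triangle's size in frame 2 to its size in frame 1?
1.4×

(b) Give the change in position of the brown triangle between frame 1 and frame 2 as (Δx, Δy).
(1.3, 1.3)

The brown triangle was at (5.0, 2.4) in frame 1 and (6.3, 3.7) in frame 2.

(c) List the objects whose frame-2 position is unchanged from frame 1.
the yellow cross, the red circle, the red cross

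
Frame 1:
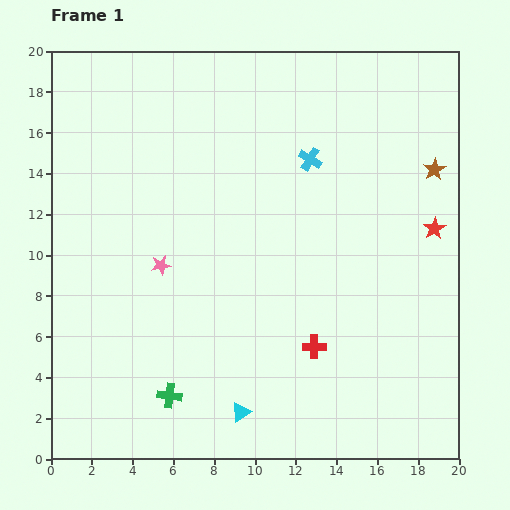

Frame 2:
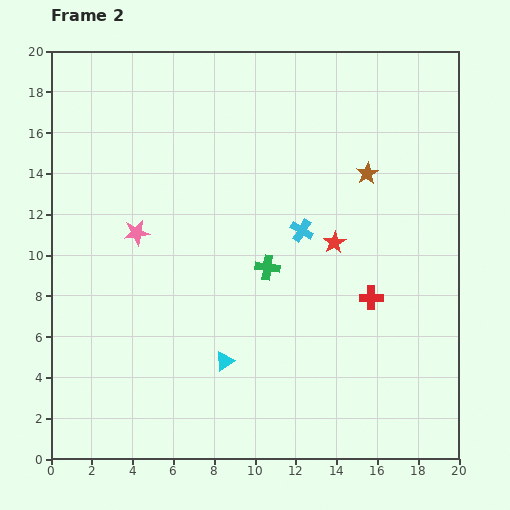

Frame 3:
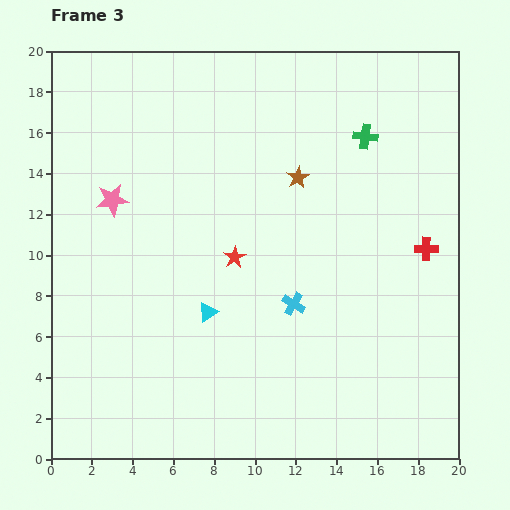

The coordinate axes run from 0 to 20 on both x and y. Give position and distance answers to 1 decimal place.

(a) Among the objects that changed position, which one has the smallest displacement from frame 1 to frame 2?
the pink star

(moved 2.0)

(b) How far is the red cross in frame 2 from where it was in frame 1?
3.7

The red cross moved from (12.9, 5.5) to (15.7, 7.9), a distance of √(2.8² + 2.4²) ≈ 3.7.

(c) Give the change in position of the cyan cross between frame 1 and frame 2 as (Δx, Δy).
(-0.4, -3.5)

The cyan cross was at (12.7, 14.7) in frame 1 and (12.3, 11.2) in frame 2.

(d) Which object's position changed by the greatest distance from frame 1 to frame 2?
the green cross

(moved 7.9; next 4.9)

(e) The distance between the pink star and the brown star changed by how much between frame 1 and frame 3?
-5.0

Distance in frame 1: 14.2. Distance in frame 3: 9.2.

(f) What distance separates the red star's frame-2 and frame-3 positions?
4.9

The red star moved from (13.9, 10.6) to (9.0, 9.9), a distance of √(4.9² + 0.7²) ≈ 4.9.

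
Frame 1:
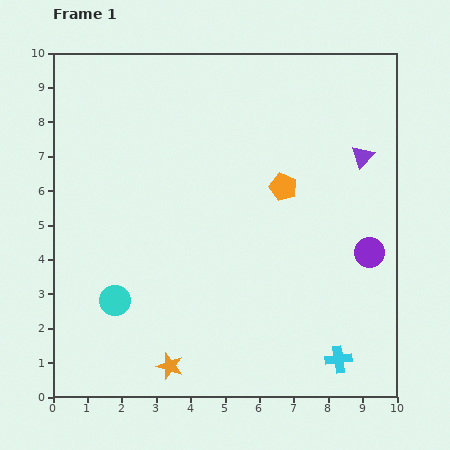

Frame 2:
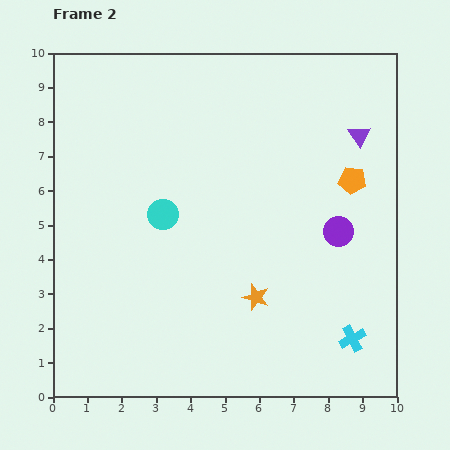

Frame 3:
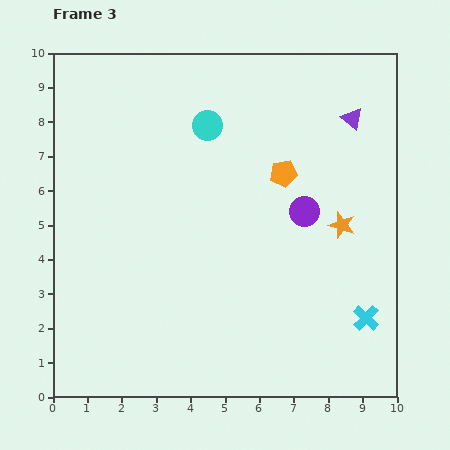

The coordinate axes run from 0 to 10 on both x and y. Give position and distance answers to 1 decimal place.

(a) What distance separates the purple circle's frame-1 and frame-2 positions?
1.1

The purple circle moved from (9.2, 4.2) to (8.3, 4.8), a distance of √(0.9² + 0.6²) ≈ 1.1.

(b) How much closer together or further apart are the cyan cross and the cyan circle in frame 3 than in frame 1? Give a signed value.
+0.5

Distance in frame 1: 6.7. Distance in frame 3: 7.2.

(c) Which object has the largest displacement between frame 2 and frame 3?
the orange star

(moved 3.3; next 2.9)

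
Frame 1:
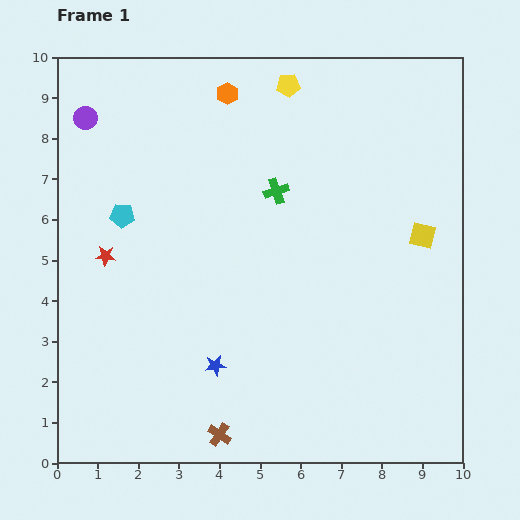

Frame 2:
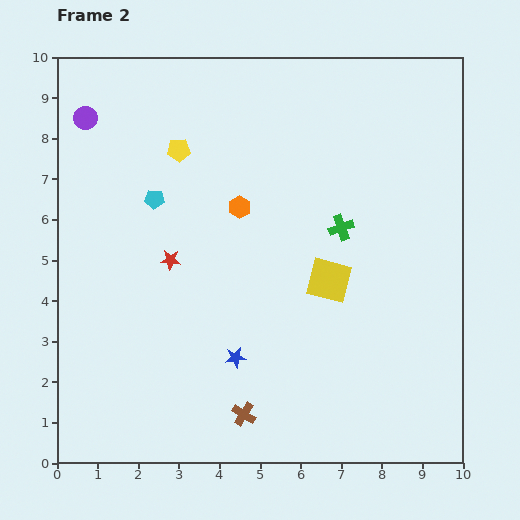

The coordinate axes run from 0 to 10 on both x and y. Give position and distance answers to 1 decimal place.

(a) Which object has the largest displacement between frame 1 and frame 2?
the yellow pentagon

(moved 3.1; next 2.8)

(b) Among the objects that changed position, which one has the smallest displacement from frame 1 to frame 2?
the blue star

(moved 0.5)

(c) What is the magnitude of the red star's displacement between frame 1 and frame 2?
1.6

The red star moved from (1.2, 5.1) to (2.8, 5.0), a distance of √(1.6² + 0.1²) ≈ 1.6.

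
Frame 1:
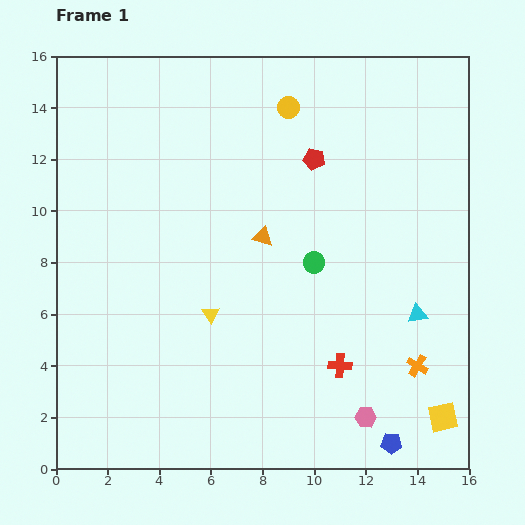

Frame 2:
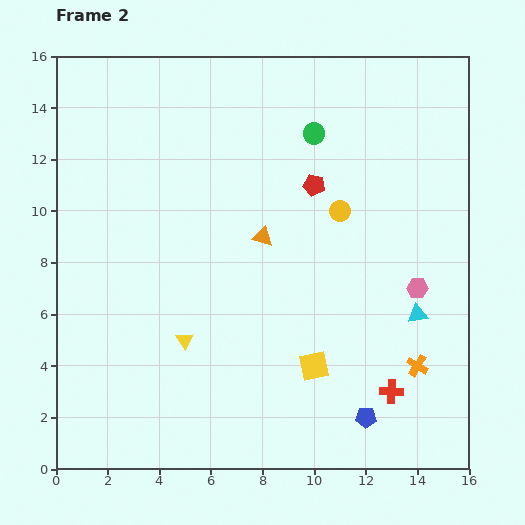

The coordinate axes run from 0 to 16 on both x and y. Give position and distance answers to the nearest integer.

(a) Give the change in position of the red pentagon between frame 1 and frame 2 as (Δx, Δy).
(0, -1)

The red pentagon was at (10, 12) in frame 1 and (10, 11) in frame 2.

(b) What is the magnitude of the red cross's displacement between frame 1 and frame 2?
2

The red cross moved from (11, 4) to (13, 3), a distance of √(2² + 1²) ≈ 2.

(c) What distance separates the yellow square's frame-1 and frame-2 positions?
5

The yellow square moved from (15, 2) to (10, 4), a distance of √(5² + 2²) ≈ 5.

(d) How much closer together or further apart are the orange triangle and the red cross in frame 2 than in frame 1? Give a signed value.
+2

Distance in frame 1: 6. Distance in frame 2: 8.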